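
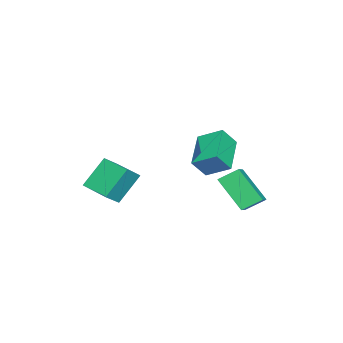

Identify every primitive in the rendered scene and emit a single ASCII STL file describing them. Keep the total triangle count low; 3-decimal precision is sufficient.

solid 
facet normal -0.885 -0.187 -0.426
outer loop
vertex -2.157 2.725 -2.99
vertex -1.699 4.042 -4.52
vertex -1.691 1.871 -3.585
endloop
endfacet
facet normal -0.221 -0.636 0.739
outer loop
vertex -0.141 2.198 -2.84
vertex -2.157 2.725 -2.99
vertex -1.691 1.871 -3.585
endloop
endfacet
facet normal -0.885 -0.187 -0.426
outer loop
vertex -1.691 1.871 -3.585
vertex -1.699 4.042 -4.52
vertex -1.232 3.188 -5.115
endloop
endfacet
facet normal 0.409 -0.749 -0.522
outer loop
vertex -1.232 3.188 -5.115
vertex -0.141 2.198 -2.84
vertex -1.691 1.871 -3.585
endloop
endfacet
facet normal -0.409 0.749 0.522
outer loop
vertex -2.157 2.725 -2.99
vertex -0.149 4.369 -3.775
vertex -1.699 4.042 -4.52
endloop
endfacet
facet normal -0.221 -0.636 0.739
outer loop
vertex -0.608 3.052 -2.245
vertex -2.157 2.725 -2.99
vertex -0.141 2.198 -2.84
endloop
endfacet
facet normal -0.409 0.749 0.522
outer loop
vertex -0.608 3.052 -2.245
vertex -0.149 4.369 -3.775
vertex -2.157 2.725 -2.99
endloop
endfacet
facet normal 0.221 0.636 -0.739
outer loop
vertex -1.699 4.042 -4.52
vertex -0.149 4.369 -3.775
vertex -1.232 3.188 -5.115
endloop
endfacet
facet normal 0.409 -0.749 -0.522
outer loop
vertex 0.317 3.515 -4.37
vertex -0.141 2.198 -2.84
vertex -1.232 3.188 -5.115
endloop
endfacet
facet normal 0.221 0.636 -0.739
outer loop
vertex -1.232 3.188 -5.115
vertex -0.149 4.369 -3.775
vertex 0.317 3.515 -4.37
endloop
endfacet
facet normal 0.885 0.187 0.426
outer loop
vertex 0.317 3.515 -4.37
vertex -0.608 3.052 -2.245
vertex -0.141 2.198 -2.84
endloop
endfacet
facet normal 0.885 0.186 0.426
outer loop
vertex -0.149 4.369 -3.775
vertex -0.608 3.052 -2.245
vertex 0.317 3.515 -4.37
endloop
endfacet
facet normal -0.458 0.427 -0.780
outer loop
vertex 1.737 3.743 0.542
vertex 3.478 4.104 -0.284
vertex 1.689 2.575 -0.069
endloop
endfacet
facet normal -0.888 -0.184 0.421
outer loop
vertex 2.202 2.096 0.804
vertex 1.737 3.743 0.542
vertex 1.689 2.575 -0.069
endloop
endfacet
facet normal -0.458 0.426 -0.780
outer loop
vertex 1.689 2.575 -0.069
vertex 3.478 4.104 -0.284
vertex 3.43 2.935 -0.895
endloop
endfacet
facet normal -0.037 -0.885 -0.464
outer loop
vertex 3.43 2.935 -0.895
vertex 2.202 2.096 0.804
vertex 1.689 2.575 -0.069
endloop
endfacet
facet normal 0.037 0.885 0.464
outer loop
vertex 1.737 3.743 0.542
vertex 3.991 3.625 0.589
vertex 3.478 4.104 -0.284
endloop
endfacet
facet normal -0.888 -0.184 0.421
outer loop
vertex 2.25 3.265 1.415
vertex 1.737 3.743 0.542
vertex 2.202 2.096 0.804
endloop
endfacet
facet normal 0.037 0.885 0.463
outer loop
vertex 2.25 3.265 1.415
vertex 3.991 3.625 0.589
vertex 1.737 3.743 0.542
endloop
endfacet
facet normal 0.888 0.184 -0.421
outer loop
vertex 3.478 4.104 -0.284
vertex 3.991 3.625 0.589
vertex 3.43 2.935 -0.895
endloop
endfacet
facet normal -0.036 -0.885 -0.463
outer loop
vertex 3.943 2.457 -0.022
vertex 2.202 2.096 0.804
vertex 3.43 2.935 -0.895
endloop
endfacet
facet normal 0.888 0.184 -0.421
outer loop
vertex 3.43 2.935 -0.895
vertex 3.991 3.625 0.589
vertex 3.943 2.457 -0.022
endloop
endfacet
facet normal 0.458 -0.426 0.780
outer loop
vertex 3.943 2.457 -0.022
vertex 2.25 3.265 1.415
vertex 2.202 2.096 0.804
endloop
endfacet
facet normal 0.458 -0.427 0.780
outer loop
vertex 3.991 3.625 0.589
vertex 2.25 3.265 1.415
vertex 3.943 2.457 -0.022
endloop
endfacet
facet normal -0.745 0.269 -0.611
outer loop
vertex 1.034 -2.231 -2.075
vertex 1.714 -0.821 -2.284
vertex 1.962 -2.889 -3.496
endloop
endfacet
facet normal -0.431 -0.893 0.132
outer loop
vertex 2.766 -3.179 -2.836
vertex 1.034 -2.231 -2.075
vertex 1.962 -2.889 -3.496
endloop
endfacet
facet normal -0.745 0.269 -0.611
outer loop
vertex 1.962 -2.889 -3.496
vertex 1.714 -0.821 -2.284
vertex 2.642 -1.479 -3.705
endloop
endfacet
facet normal 0.510 -0.362 -0.780
outer loop
vertex 2.642 -1.479 -3.705
vertex 2.766 -3.179 -2.836
vertex 1.962 -2.889 -3.496
endloop
endfacet
facet normal -0.510 0.362 0.780
outer loop
vertex 1.034 -2.231 -2.075
vertex 2.518 -1.111 -1.624
vertex 1.714 -0.821 -2.284
endloop
endfacet
facet normal -0.431 -0.893 0.132
outer loop
vertex 1.838 -2.521 -1.415
vertex 1.034 -2.231 -2.075
vertex 2.766 -3.179 -2.836
endloop
endfacet
facet normal -0.510 0.362 0.780
outer loop
vertex 1.838 -2.521 -1.415
vertex 2.518 -1.111 -1.624
vertex 1.034 -2.231 -2.075
endloop
endfacet
facet normal 0.431 0.893 -0.132
outer loop
vertex 1.714 -0.821 -2.284
vertex 2.518 -1.111 -1.624
vertex 2.642 -1.479 -3.705
endloop
endfacet
facet normal 0.510 -0.362 -0.780
outer loop
vertex 3.446 -1.769 -3.045
vertex 2.766 -3.179 -2.836
vertex 2.642 -1.479 -3.705
endloop
endfacet
facet normal 0.431 0.893 -0.132
outer loop
vertex 2.642 -1.479 -3.705
vertex 2.518 -1.111 -1.624
vertex 3.446 -1.769 -3.045
endloop
endfacet
facet normal 0.745 -0.269 0.611
outer loop
vertex 3.446 -1.769 -3.045
vertex 1.838 -2.521 -1.415
vertex 2.766 -3.179 -2.836
endloop
endfacet
facet normal 0.745 -0.269 0.611
outer loop
vertex 2.518 -1.111 -1.624
vertex 1.838 -2.521 -1.415
vertex 3.446 -1.769 -3.045
endloop
endfacet

endsolid


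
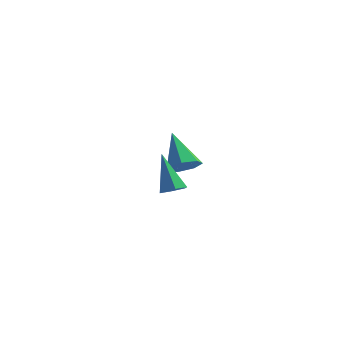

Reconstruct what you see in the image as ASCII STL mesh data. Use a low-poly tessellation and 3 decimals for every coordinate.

solid 
facet normal 0.425 -0.343 -0.838
outer loop
vertex 3.218 -3.971 -1.717
vertex 2.729 -4.061 -1.928
vertex 2.971 -3.583 -2.001
endloop
endfacet
facet normal 0.640 0.675 0.366
outer loop
vertex 3.218 -3.971 -1.717
vertex 2.971 -3.583 -2.001
vertex 2.011 -3.479 -0.512
endloop
endfacet
facet normal 0.425 -0.343 -0.838
outer loop
vertex 2.971 -3.583 -2.001
vertex 2.729 -4.061 -1.928
vertex 2.482 -3.673 -2.212
endloop
endfacet
facet normal -0.118 0.982 -0.145
outer loop
vertex 2.971 -3.583 -2.001
vertex 2.482 -3.673 -2.212
vertex 2.011 -3.479 -0.512
endloop
endfacet
facet normal 0.425 -0.343 -0.838
outer loop
vertex 2.482 -3.673 -2.212
vertex 2.729 -4.061 -1.928
vertex 2.24 -4.151 -2.139
endloop
endfacet
facet normal -0.872 0.397 -0.287
outer loop
vertex 2.482 -3.673 -2.212
vertex 2.24 -4.151 -2.139
vertex 2.011 -3.479 -0.512
endloop
endfacet
facet normal 0.425 -0.345 -0.837
outer loop
vertex 2.24 -4.151 -2.139
vertex 2.729 -4.061 -1.928
vertex 2.487 -4.538 -1.854
endloop
endfacet
facet normal -0.866 -0.493 0.082
outer loop
vertex 2.24 -4.151 -2.139
vertex 2.487 -4.538 -1.854
vertex 2.011 -3.479 -0.512
endloop
endfacet
facet normal 0.423 -0.345 -0.838
outer loop
vertex 2.487 -4.538 -1.854
vertex 2.729 -4.061 -1.928
vertex 2.976 -4.448 -1.644
endloop
endfacet
facet normal -0.107 -0.799 0.592
outer loop
vertex 2.487 -4.538 -1.854
vertex 2.976 -4.448 -1.644
vertex 2.011 -3.479 -0.512
endloop
endfacet
facet normal 0.425 -0.344 -0.838
outer loop
vertex 2.976 -4.448 -1.644
vertex 2.729 -4.061 -1.928
vertex 3.218 -3.971 -1.717
endloop
endfacet
facet normal 0.645 -0.215 0.734
outer loop
vertex 2.976 -4.448 -1.644
vertex 3.218 -3.971 -1.717
vertex 2.011 -3.479 -0.512
endloop
endfacet
facet normal 0.498 -0.485 -0.719
outer loop
vertex 1.593 0.7 -2.776
vertex 1.008 0.783 -3.237
vertex 1.594 1.24 -3.14
endloop
endfacet
facet normal 0.637 0.430 0.639
outer loop
vertex 1.593 0.7 -2.776
vertex 1.594 1.24 -3.14
vertex 0.112 1.657 -1.943
endloop
endfacet
facet normal 0.498 -0.485 -0.719
outer loop
vertex 1.594 1.24 -3.14
vertex 1.008 0.783 -3.237
vertex 1.153 1.435 -3.577
endloop
endfacet
facet normal 0.332 0.939 0.084
outer loop
vertex 1.594 1.24 -3.14
vertex 1.153 1.435 -3.577
vertex 0.112 1.657 -1.943
endloop
endfacet
facet normal 0.497 -0.486 -0.719
outer loop
vertex 1.153 1.435 -3.577
vertex 1.008 0.783 -3.237
vertex 0.603 1.14 -3.758
endloop
endfacet
facet normal -0.354 0.870 -0.343
outer loop
vertex 1.153 1.435 -3.577
vertex 0.603 1.14 -3.758
vertex 0.112 1.657 -1.943
endloop
endfacet
facet normal 0.497 -0.485 -0.719
outer loop
vertex 0.603 1.14 -3.758
vertex 1.008 0.783 -3.237
vertex 0.357 0.575 -3.547
endloop
endfacet
facet normal -0.906 0.274 -0.323
outer loop
vertex 0.603 1.14 -3.758
vertex 0.357 0.575 -3.547
vertex 0.112 1.657 -1.943
endloop
endfacet
facet normal 0.497 -0.486 -0.718
outer loop
vertex 0.357 0.575 -3.547
vertex 1.008 0.783 -3.237
vertex 0.601 0.167 -3.102
endloop
endfacet
facet normal -0.907 -0.400 0.131
outer loop
vertex 0.357 0.575 -3.547
vertex 0.601 0.167 -3.102
vertex 0.112 1.657 -1.943
endloop
endfacet
facet normal 0.498 -0.486 -0.718
outer loop
vertex 0.601 0.167 -3.102
vertex 1.008 0.783 -3.237
vertex 1.151 0.223 -2.759
endloop
endfacet
facet normal -0.357 -0.644 0.677
outer loop
vertex 0.601 0.167 -3.102
vertex 1.151 0.223 -2.759
vertex 0.112 1.657 -1.943
endloop
endfacet
facet normal 0.497 -0.486 -0.719
outer loop
vertex 1.151 0.223 -2.759
vertex 1.008 0.783 -3.237
vertex 1.593 0.7 -2.776
endloop
endfacet
facet normal 0.331 -0.274 0.903
outer loop
vertex 1.151 0.223 -2.759
vertex 1.593 0.7 -2.776
vertex 0.112 1.657 -1.943
endloop
endfacet

endsolid


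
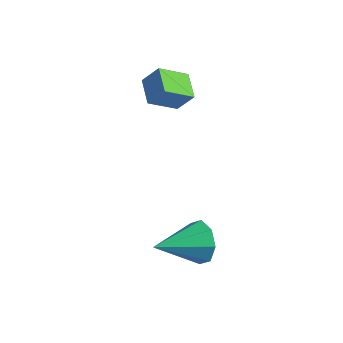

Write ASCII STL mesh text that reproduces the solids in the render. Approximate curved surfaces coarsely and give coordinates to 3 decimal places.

solid 
facet normal -0.711 0.654 0.258
outer loop
vertex -1.492 2.396 1.803
vertex -0.816 3.459 0.97
vertex -2.1 2.086 0.915
endloop
endfacet
facet normal -0.448 -0.704 0.552
outer loop
vertex -1.204 1.261 0.59
vertex -1.492 2.396 1.803
vertex -2.1 2.086 0.915
endloop
endfacet
facet normal -0.711 0.654 0.258
outer loop
vertex -2.1 2.086 0.915
vertex -0.816 3.459 0.97
vertex -1.424 3.148 0.082
endloop
endfacet
facet normal -0.543 -0.277 -0.793
outer loop
vertex -1.424 3.148 0.082
vertex -1.204 1.261 0.59
vertex -2.1 2.086 0.915
endloop
endfacet
facet normal 0.542 0.277 0.793
outer loop
vertex -1.492 2.396 1.803
vertex 0.08 2.634 0.645
vertex -0.816 3.459 0.97
endloop
endfacet
facet normal -0.447 -0.704 0.552
outer loop
vertex -0.596 1.572 1.478
vertex -1.492 2.396 1.803
vertex -1.204 1.261 0.59
endloop
endfacet
facet normal 0.542 0.277 0.793
outer loop
vertex -0.596 1.572 1.478
vertex 0.08 2.634 0.645
vertex -1.492 2.396 1.803
endloop
endfacet
facet normal 0.447 0.703 -0.553
outer loop
vertex -0.816 3.459 0.97
vertex 0.08 2.634 0.645
vertex -1.424 3.148 0.082
endloop
endfacet
facet normal -0.542 -0.277 -0.793
outer loop
vertex -0.528 2.324 -0.243
vertex -1.204 1.261 0.59
vertex -1.424 3.148 0.082
endloop
endfacet
facet normal 0.447 0.704 -0.552
outer loop
vertex -1.424 3.148 0.082
vertex 0.08 2.634 0.645
vertex -0.528 2.324 -0.243
endloop
endfacet
facet normal 0.711 -0.654 -0.258
outer loop
vertex -0.528 2.324 -0.243
vertex -0.596 1.572 1.478
vertex -1.204 1.261 0.59
endloop
endfacet
facet normal 0.711 -0.655 -0.258
outer loop
vertex 0.08 2.634 0.645
vertex -0.596 1.572 1.478
vertex -0.528 2.324 -0.243
endloop
endfacet
facet normal 0.414 0.840 -0.351
outer loop
vertex 3.482 -1.741 -4.51
vertex 3.161 -1.245 -3.703
vertex 3.99 -1.752 -3.938
endloop
endfacet
facet normal 0.412 -0.828 -0.382
outer loop
vertex 3.482 -1.741 -4.51
vertex 3.99 -1.752 -3.938
vertex 2.259 -3.075 -2.937
endloop
endfacet
facet normal 0.414 0.840 -0.352
outer loop
vertex 3.99 -1.752 -3.938
vertex 3.161 -1.245 -3.703
vertex 4.013 -1.466 -3.229
endloop
endfacet
facet normal 0.676 -0.691 0.257
outer loop
vertex 3.99 -1.752 -3.938
vertex 4.013 -1.466 -3.229
vertex 2.259 -3.075 -2.937
endloop
endfacet
facet normal 0.413 0.840 -0.351
outer loop
vertex 4.013 -1.466 -3.229
vertex 3.161 -1.245 -3.703
vertex 3.537 -1.051 -2.797
endloop
endfacet
facet normal 0.451 -0.342 0.825
outer loop
vertex 4.013 -1.466 -3.229
vertex 3.537 -1.051 -2.797
vertex 2.259 -3.075 -2.937
endloop
endfacet
facet normal 0.414 0.839 -0.352
outer loop
vertex 3.537 -1.051 -2.797
vertex 3.161 -1.245 -3.703
vertex 2.841 -0.749 -2.896
endloop
endfacet
facet normal -0.134 0.016 0.991
outer loop
vertex 3.537 -1.051 -2.797
vertex 2.841 -0.749 -2.896
vertex 2.259 -3.075 -2.937
endloop
endfacet
facet normal 0.414 0.840 -0.352
outer loop
vertex 2.841 -0.749 -2.896
vertex 3.161 -1.245 -3.703
vertex 2.332 -0.738 -3.468
endloop
endfacet
facet normal -0.734 0.172 0.657
outer loop
vertex 2.841 -0.749 -2.896
vertex 2.332 -0.738 -3.468
vertex 2.259 -3.075 -2.937
endloop
endfacet
facet normal 0.414 0.840 -0.352
outer loop
vertex 2.332 -0.738 -3.468
vertex 3.161 -1.245 -3.703
vertex 2.309 -1.024 -4.178
endloop
endfacet
facet normal -0.999 0.035 0.018
outer loop
vertex 2.332 -0.738 -3.468
vertex 2.309 -1.024 -4.178
vertex 2.259 -3.075 -2.937
endloop
endfacet
facet normal 0.414 0.840 -0.352
outer loop
vertex 2.309 -1.024 -4.178
vertex 3.161 -1.245 -3.703
vertex 2.785 -1.439 -4.609
endloop
endfacet
facet normal -0.773 -0.314 -0.551
outer loop
vertex 2.309 -1.024 -4.178
vertex 2.785 -1.439 -4.609
vertex 2.259 -3.075 -2.937
endloop
endfacet
facet normal 0.414 0.840 -0.352
outer loop
vertex 2.785 -1.439 -4.609
vertex 3.161 -1.245 -3.703
vertex 3.482 -1.741 -4.51
endloop
endfacet
facet normal -0.189 -0.671 -0.717
outer loop
vertex 2.785 -1.439 -4.609
vertex 3.482 -1.741 -4.51
vertex 2.259 -3.075 -2.937
endloop
endfacet

endsolid


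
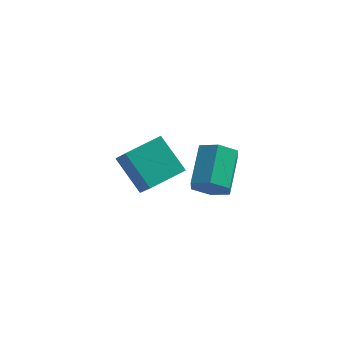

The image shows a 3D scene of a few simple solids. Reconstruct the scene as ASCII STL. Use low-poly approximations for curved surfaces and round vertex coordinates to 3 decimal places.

solid 
facet normal -0.030 -0.869 -0.494
outer loop
vertex -0.661 -0.524 -2.782
vertex -1.42 -0.752 -2.334
vertex -1.475 -0.302 -3.123
endloop
endfacet
facet normal 0.446 0.430 -0.785
outer loop
vertex -0.661 -0.524 -2.782
vertex -1.475 -0.302 -3.123
vertex -0.602 1.18 -1.815
endloop
endfacet
facet normal 0.446 0.430 -0.785
outer loop
vertex -0.602 1.18 -1.815
vertex -1.475 -0.302 -3.123
vertex -1.416 1.402 -2.156
endloop
endfacet
facet normal 0.031 0.869 0.493
outer loop
vertex -0.602 1.18 -1.815
vertex -1.416 1.402 -2.156
vertex -1.36 0.952 -1.366
endloop
endfacet
facet normal -0.031 -0.869 -0.494
outer loop
vertex -1.475 -0.302 -3.123
vertex -1.42 -0.752 -2.334
vertex -2.234 -0.53 -2.674
endloop
endfacet
facet normal -0.552 0.426 -0.717
outer loop
vertex -1.475 -0.302 -3.123
vertex -2.234 -0.53 -2.674
vertex -1.416 1.402 -2.156
endloop
endfacet
facet normal -0.553 0.426 -0.716
outer loop
vertex -1.416 1.402 -2.156
vertex -2.234 -0.53 -2.674
vertex -2.174 1.174 -1.707
endloop
endfacet
facet normal 0.031 0.869 0.493
outer loop
vertex -1.416 1.402 -2.156
vertex -2.174 1.174 -1.707
vertex -1.36 0.952 -1.366
endloop
endfacet
facet normal -0.031 -0.869 -0.494
outer loop
vertex -2.234 -0.53 -2.674
vertex -1.42 -0.752 -2.334
vertex -2.178 -0.98 -1.885
endloop
endfacet
facet normal -0.998 -0.004 0.069
outer loop
vertex -2.234 -0.53 -2.674
vertex -2.178 -0.98 -1.885
vertex -2.174 1.174 -1.707
endloop
endfacet
facet normal -0.998 -0.004 0.067
outer loop
vertex -2.174 1.174 -1.707
vertex -2.178 -0.98 -1.885
vertex -2.119 0.724 -0.918
endloop
endfacet
facet normal 0.030 0.869 0.494
outer loop
vertex -2.174 1.174 -1.707
vertex -2.119 0.724 -0.918
vertex -1.36 0.952 -1.366
endloop
endfacet
facet normal -0.031 -0.869 -0.493
outer loop
vertex -2.178 -0.98 -1.885
vertex -1.42 -0.752 -2.334
vertex -1.364 -1.202 -1.544
endloop
endfacet
facet normal -0.446 -0.430 0.785
outer loop
vertex -2.178 -0.98 -1.885
vertex -1.364 -1.202 -1.544
vertex -2.119 0.724 -0.918
endloop
endfacet
facet normal -0.446 -0.430 0.785
outer loop
vertex -2.119 0.724 -0.918
vertex -1.364 -1.202 -1.544
vertex -1.305 0.502 -0.577
endloop
endfacet
facet normal 0.030 0.869 0.494
outer loop
vertex -2.119 0.724 -0.918
vertex -1.305 0.502 -0.577
vertex -1.36 0.952 -1.366
endloop
endfacet
facet normal -0.031 -0.869 -0.493
outer loop
vertex -1.364 -1.202 -1.544
vertex -1.42 -0.752 -2.334
vertex -0.606 -0.974 -1.993
endloop
endfacet
facet normal 0.553 -0.426 0.717
outer loop
vertex -1.364 -1.202 -1.544
vertex -0.606 -0.974 -1.993
vertex -1.305 0.502 -0.577
endloop
endfacet
facet normal 0.552 -0.426 0.717
outer loop
vertex -1.305 0.502 -0.577
vertex -0.606 -0.974 -1.993
vertex -0.546 0.73 -1.026
endloop
endfacet
facet normal 0.031 0.869 0.494
outer loop
vertex -1.305 0.502 -0.577
vertex -0.546 0.73 -1.026
vertex -1.36 0.952 -1.366
endloop
endfacet
facet normal -0.030 -0.869 -0.494
outer loop
vertex -0.606 -0.974 -1.993
vertex -1.42 -0.752 -2.334
vertex -0.661 -0.524 -2.782
endloop
endfacet
facet normal 0.998 0.003 -0.068
outer loop
vertex -0.606 -0.974 -1.993
vertex -0.661 -0.524 -2.782
vertex -0.546 0.73 -1.026
endloop
endfacet
facet normal 0.998 0.004 -0.068
outer loop
vertex -0.546 0.73 -1.026
vertex -0.661 -0.524 -2.782
vertex -0.602 1.18 -1.815
endloop
endfacet
facet normal 0.031 0.869 0.494
outer loop
vertex -0.546 0.73 -1.026
vertex -0.602 1.18 -1.815
vertex -1.36 0.952 -1.366
endloop
endfacet
facet normal -0.708 -0.683 -0.179
outer loop
vertex -4.107 -4.327 2.504
vertex -4.679 -3.433 1.36
vertex -3.009 -5.153 1.31
endloop
endfacet
facet normal 0.367 -0.573 0.733
outer loop
vertex -1.861 -4.047 1.6
vertex -4.107 -4.327 2.504
vertex -3.009 -5.153 1.31
endloop
endfacet
facet normal -0.708 -0.683 -0.179
outer loop
vertex -3.009 -5.153 1.31
vertex -4.679 -3.433 1.36
vertex -3.581 -4.259 0.166
endloop
endfacet
facet normal 0.603 -0.454 -0.656
outer loop
vertex -3.581 -4.259 0.166
vertex -1.861 -4.047 1.6
vertex -3.009 -5.153 1.31
endloop
endfacet
facet normal -0.603 0.454 0.656
outer loop
vertex -4.107 -4.327 2.504
vertex -3.531 -2.327 1.65
vertex -4.679 -3.433 1.36
endloop
endfacet
facet normal 0.367 -0.573 0.733
outer loop
vertex -2.959 -3.221 2.794
vertex -4.107 -4.327 2.504
vertex -1.861 -4.047 1.6
endloop
endfacet
facet normal -0.603 0.454 0.656
outer loop
vertex -2.959 -3.221 2.794
vertex -3.531 -2.327 1.65
vertex -4.107 -4.327 2.504
endloop
endfacet
facet normal -0.367 0.573 -0.733
outer loop
vertex -4.679 -3.433 1.36
vertex -3.531 -2.327 1.65
vertex -3.581 -4.259 0.166
endloop
endfacet
facet normal 0.603 -0.454 -0.656
outer loop
vertex -2.433 -3.153 0.456
vertex -1.861 -4.047 1.6
vertex -3.581 -4.259 0.166
endloop
endfacet
facet normal -0.367 0.573 -0.733
outer loop
vertex -3.581 -4.259 0.166
vertex -3.531 -2.327 1.65
vertex -2.433 -3.153 0.456
endloop
endfacet
facet normal 0.708 0.683 0.179
outer loop
vertex -2.433 -3.153 0.456
vertex -2.959 -3.221 2.794
vertex -1.861 -4.047 1.6
endloop
endfacet
facet normal 0.708 0.683 0.179
outer loop
vertex -3.531 -2.327 1.65
vertex -2.959 -3.221 2.794
vertex -2.433 -3.153 0.456
endloop
endfacet

endsolid


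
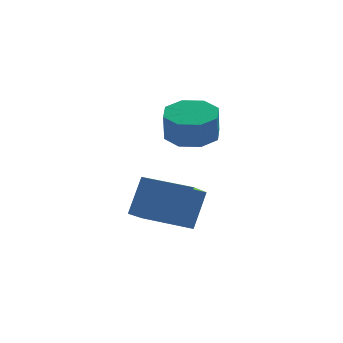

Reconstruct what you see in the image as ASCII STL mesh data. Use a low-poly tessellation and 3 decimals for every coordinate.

solid 
facet normal 0.085 0.208 -0.974
outer loop
vertex -0.304 0.881 0.285
vertex -1.069 1.567 0.365
vertex -0.044 1.604 0.462
endloop
endfacet
facet normal 0.940 -0.340 0.009
outer loop
vertex -0.304 0.881 0.285
vertex -0.044 1.604 0.462
vertex -0.407 0.628 1.474
endloop
endfacet
facet normal 0.940 -0.341 0.008
outer loop
vertex -0.407 0.628 1.474
vertex -0.044 1.604 0.462
vertex -0.146 1.351 1.651
endloop
endfacet
facet normal -0.084 -0.208 0.974
outer loop
vertex -0.407 0.628 1.474
vertex -0.146 1.351 1.651
vertex -1.171 1.313 1.555
endloop
endfacet
facet normal 0.085 0.208 -0.974
outer loop
vertex -0.044 1.604 0.462
vertex -1.069 1.567 0.365
vertex -0.384 2.305 0.582
endloop
endfacet
facet normal 0.898 0.408 0.164
outer loop
vertex -0.044 1.604 0.462
vertex -0.384 2.305 0.582
vertex -0.146 1.351 1.651
endloop
endfacet
facet normal 0.898 0.408 0.164
outer loop
vertex -0.146 1.351 1.651
vertex -0.384 2.305 0.582
vertex -0.486 2.052 1.771
endloop
endfacet
facet normal -0.084 -0.207 0.975
outer loop
vertex -0.146 1.351 1.651
vertex -0.486 2.052 1.771
vertex -1.171 1.313 1.555
endloop
endfacet
facet normal 0.084 0.208 -0.974
outer loop
vertex -0.384 2.305 0.582
vertex -1.069 1.567 0.365
vertex -1.125 2.573 0.575
endloop
endfacet
facet normal 0.330 0.917 0.223
outer loop
vertex -0.384 2.305 0.582
vertex -1.125 2.573 0.575
vertex -0.486 2.052 1.771
endloop
endfacet
facet normal 0.330 0.917 0.223
outer loop
vertex -0.486 2.052 1.771
vertex -1.125 2.573 0.575
vertex -1.227 2.32 1.764
endloop
endfacet
facet normal -0.084 -0.207 0.975
outer loop
vertex -0.486 2.052 1.771
vertex -1.227 2.32 1.764
vertex -1.171 1.313 1.555
endloop
endfacet
facet normal 0.083 0.208 -0.975
outer loop
vertex -1.125 2.573 0.575
vertex -1.069 1.567 0.365
vertex -1.833 2.252 0.446
endloop
endfacet
facet normal -0.431 0.889 0.152
outer loop
vertex -1.125 2.573 0.575
vertex -1.833 2.252 0.446
vertex -1.227 2.32 1.764
endloop
endfacet
facet normal -0.430 0.890 0.152
outer loop
vertex -1.227 2.32 1.764
vertex -1.833 2.252 0.446
vertex -1.936 1.999 1.635
endloop
endfacet
facet normal -0.084 -0.207 0.975
outer loop
vertex -1.227 2.32 1.764
vertex -1.936 1.999 1.635
vertex -1.171 1.313 1.555
endloop
endfacet
facet normal 0.084 0.208 -0.974
outer loop
vertex -1.833 2.252 0.446
vertex -1.069 1.567 0.365
vertex -2.094 1.529 0.269
endloop
endfacet
facet normal -0.940 0.341 -0.009
outer loop
vertex -1.833 2.252 0.446
vertex -2.094 1.529 0.269
vertex -1.936 1.999 1.635
endloop
endfacet
facet normal -0.940 0.340 -0.008
outer loop
vertex -1.936 1.999 1.635
vertex -2.094 1.529 0.269
vertex -2.196 1.276 1.458
endloop
endfacet
facet normal -0.085 -0.208 0.974
outer loop
vertex -1.936 1.999 1.635
vertex -2.196 1.276 1.458
vertex -1.171 1.313 1.555
endloop
endfacet
facet normal 0.084 0.207 -0.975
outer loop
vertex -2.094 1.529 0.269
vertex -1.069 1.567 0.365
vertex -1.754 0.828 0.149
endloop
endfacet
facet normal -0.898 -0.408 -0.164
outer loop
vertex -2.094 1.529 0.269
vertex -1.754 0.828 0.149
vertex -2.196 1.276 1.458
endloop
endfacet
facet normal -0.898 -0.408 -0.164
outer loop
vertex -2.196 1.276 1.458
vertex -1.754 0.828 0.149
vertex -1.856 0.575 1.338
endloop
endfacet
facet normal -0.085 -0.208 0.974
outer loop
vertex -2.196 1.276 1.458
vertex -1.856 0.575 1.338
vertex -1.171 1.313 1.555
endloop
endfacet
facet normal 0.084 0.207 -0.975
outer loop
vertex -1.754 0.828 0.149
vertex -1.069 1.567 0.365
vertex -1.013 0.56 0.156
endloop
endfacet
facet normal -0.330 -0.917 -0.223
outer loop
vertex -1.754 0.828 0.149
vertex -1.013 0.56 0.156
vertex -1.856 0.575 1.338
endloop
endfacet
facet normal -0.330 -0.917 -0.223
outer loop
vertex -1.856 0.575 1.338
vertex -1.013 0.56 0.156
vertex -1.115 0.307 1.345
endloop
endfacet
facet normal -0.084 -0.208 0.974
outer loop
vertex -1.856 0.575 1.338
vertex -1.115 0.307 1.345
vertex -1.171 1.313 1.555
endloop
endfacet
facet normal 0.084 0.207 -0.975
outer loop
vertex -1.013 0.56 0.156
vertex -1.069 1.567 0.365
vertex -0.304 0.881 0.285
endloop
endfacet
facet normal 0.431 -0.890 -0.152
outer loop
vertex -1.013 0.56 0.156
vertex -0.304 0.881 0.285
vertex -1.115 0.307 1.345
endloop
endfacet
facet normal 0.431 -0.889 -0.152
outer loop
vertex -1.115 0.307 1.345
vertex -0.304 0.881 0.285
vertex -0.407 0.628 1.474
endloop
endfacet
facet normal -0.083 -0.208 0.975
outer loop
vertex -1.115 0.307 1.345
vertex -0.407 0.628 1.474
vertex -1.171 1.313 1.555
endloop
endfacet
facet normal -0.768 0.638 0.057
outer loop
vertex -3.639 -1.347 -0.155
vertex -2.939 -0.437 -0.903
vertex -4.271 -1.986 -1.527
endloop
endfacet
facet normal -0.511 -0.664 0.545
outer loop
vertex -2.781 -3.223 -1.637
vertex -3.639 -1.347 -0.155
vertex -4.271 -1.986 -1.527
endloop
endfacet
facet normal -0.768 0.638 0.057
outer loop
vertex -4.271 -1.986 -1.527
vertex -2.939 -0.437 -0.903
vertex -3.571 -1.076 -2.274
endloop
endfacet
facet normal -0.385 -0.390 -0.836
outer loop
vertex -3.571 -1.076 -2.274
vertex -2.781 -3.223 -1.637
vertex -4.271 -1.986 -1.527
endloop
endfacet
facet normal 0.386 0.390 0.836
outer loop
vertex -3.639 -1.347 -0.155
vertex -1.449 -1.674 -1.013
vertex -2.939 -0.437 -0.903
endloop
endfacet
facet normal -0.511 -0.664 0.545
outer loop
vertex -2.149 -2.584 -0.266
vertex -3.639 -1.347 -0.155
vertex -2.781 -3.223 -1.637
endloop
endfacet
facet normal 0.386 0.390 0.836
outer loop
vertex -2.149 -2.584 -0.266
vertex -1.449 -1.674 -1.013
vertex -3.639 -1.347 -0.155
endloop
endfacet
facet normal 0.511 0.664 -0.545
outer loop
vertex -2.939 -0.437 -0.903
vertex -1.449 -1.674 -1.013
vertex -3.571 -1.076 -2.274
endloop
endfacet
facet normal -0.386 -0.390 -0.836
outer loop
vertex -2.081 -2.313 -2.385
vertex -2.781 -3.223 -1.637
vertex -3.571 -1.076 -2.274
endloop
endfacet
facet normal 0.511 0.665 -0.545
outer loop
vertex -3.571 -1.076 -2.274
vertex -1.449 -1.674 -1.013
vertex -2.081 -2.313 -2.385
endloop
endfacet
facet normal 0.768 -0.638 -0.057
outer loop
vertex -2.081 -2.313 -2.385
vertex -2.149 -2.584 -0.266
vertex -2.781 -3.223 -1.637
endloop
endfacet
facet normal 0.768 -0.638 -0.057
outer loop
vertex -1.449 -1.674 -1.013
vertex -2.149 -2.584 -0.266
vertex -2.081 -2.313 -2.385
endloop
endfacet

endsolid


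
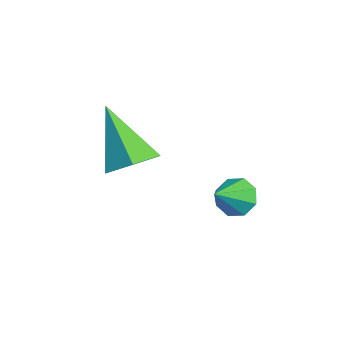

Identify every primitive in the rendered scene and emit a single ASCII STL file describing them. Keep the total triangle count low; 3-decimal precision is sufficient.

solid 
facet normal -0.401 0.676 -0.619
outer loop
vertex -2.823 2.782 -1.698
vertex -3.397 2.419 -1.722
vertex -3.161 2.92 -1.328
endloop
endfacet
facet normal 0.755 0.334 0.565
outer loop
vertex -2.823 2.782 -1.698
vertex -3.161 2.92 -1.328
vertex -2.863 1.521 -0.898
endloop
endfacet
facet normal -0.401 0.676 -0.619
outer loop
vertex -3.161 2.92 -1.328
vertex -3.397 2.419 -1.722
vertex -3.638 2.765 -1.188
endloop
endfacet
facet normal 0.169 0.322 0.932
outer loop
vertex -3.161 2.92 -1.328
vertex -3.638 2.765 -1.188
vertex -2.863 1.521 -0.898
endloop
endfacet
facet normal -0.402 0.675 -0.619
outer loop
vertex -3.638 2.765 -1.188
vertex -3.397 2.419 -1.722
vertex -3.973 2.407 -1.361
endloop
endfacet
facet normal -0.417 -0.048 0.908
outer loop
vertex -3.638 2.765 -1.188
vertex -3.973 2.407 -1.361
vertex -2.863 1.521 -0.898
endloop
endfacet
facet normal -0.402 0.674 -0.619
outer loop
vertex -3.973 2.407 -1.361
vertex -3.397 2.419 -1.722
vertex -3.972 2.055 -1.745
endloop
endfacet
facet normal -0.657 -0.557 0.509
outer loop
vertex -3.973 2.407 -1.361
vertex -3.972 2.055 -1.745
vertex -2.863 1.521 -0.898
endloop
endfacet
facet normal -0.402 0.674 -0.620
outer loop
vertex -3.972 2.055 -1.745
vertex -3.397 2.419 -1.722
vertex -3.633 1.917 -2.115
endloop
endfacet
facet normal -0.411 -0.911 -0.037
outer loop
vertex -3.972 2.055 -1.745
vertex -3.633 1.917 -2.115
vertex -2.863 1.521 -0.898
endloop
endfacet
facet normal -0.403 0.674 -0.619
outer loop
vertex -3.633 1.917 -2.115
vertex -3.397 2.419 -1.722
vertex -3.157 2.073 -2.255
endloop
endfacet
facet normal 0.176 -0.898 -0.403
outer loop
vertex -3.633 1.917 -2.115
vertex -3.157 2.073 -2.255
vertex -2.863 1.521 -0.898
endloop
endfacet
facet normal -0.402 0.675 -0.619
outer loop
vertex -3.157 2.073 -2.255
vertex -3.397 2.419 -1.722
vertex -2.821 2.431 -2.083
endloop
endfacet
facet normal 0.759 -0.530 -0.380
outer loop
vertex -3.157 2.073 -2.255
vertex -2.821 2.431 -2.083
vertex -2.863 1.521 -0.898
endloop
endfacet
facet normal -0.402 0.676 -0.618
outer loop
vertex -2.821 2.431 -2.083
vertex -3.397 2.419 -1.722
vertex -2.823 2.782 -1.698
endloop
endfacet
facet normal 1.000 -0.018 0.022
outer loop
vertex -2.821 2.431 -2.083
vertex -2.823 2.782 -1.698
vertex -2.863 1.521 -0.898
endloop
endfacet
facet normal 0.672 0.120 -0.730
outer loop
vertex -2.48 -0.997 1.404
vertex -3.144 -0.746 0.834
vertex -2.713 -0.12 1.334
endloop
endfacet
facet normal 0.410 0.180 0.894
outer loop
vertex -2.48 -0.997 1.404
vertex -2.713 -0.12 1.334
vertex -4.536 -0.994 2.346
endloop
endfacet
facet normal 0.673 0.120 -0.730
outer loop
vertex -2.713 -0.12 1.334
vertex -3.144 -0.746 0.834
vertex -3.376 0.131 0.764
endloop
endfacet
facet normal -0.121 0.849 0.515
outer loop
vertex -2.713 -0.12 1.334
vertex -3.376 0.131 0.764
vertex -4.536 -0.994 2.346
endloop
endfacet
facet normal 0.673 0.120 -0.730
outer loop
vertex -3.376 0.131 0.764
vertex -3.144 -0.746 0.834
vertex -3.807 -0.496 0.264
endloop
endfacet
facet normal -0.771 0.626 -0.120
outer loop
vertex -3.376 0.131 0.764
vertex -3.807 -0.496 0.264
vertex -4.536 -0.994 2.346
endloop
endfacet
facet normal 0.673 0.120 -0.730
outer loop
vertex -3.807 -0.496 0.264
vertex -3.144 -0.746 0.834
vertex -3.575 -1.373 0.334
endloop
endfacet
facet normal -0.889 -0.265 -0.375
outer loop
vertex -3.807 -0.496 0.264
vertex -3.575 -1.373 0.334
vertex -4.536 -0.994 2.346
endloop
endfacet
facet normal 0.673 0.120 -0.730
outer loop
vertex -3.575 -1.373 0.334
vertex -3.144 -0.746 0.834
vertex -2.912 -1.623 0.904
endloop
endfacet
facet normal -0.357 -0.934 0.005
outer loop
vertex -3.575 -1.373 0.334
vertex -2.912 -1.623 0.904
vertex -4.536 -0.994 2.346
endloop
endfacet
facet normal 0.672 0.120 -0.731
outer loop
vertex -2.912 -1.623 0.904
vertex -3.144 -0.746 0.834
vertex -2.48 -0.997 1.404
endloop
endfacet
facet normal 0.292 -0.712 0.639
outer loop
vertex -2.912 -1.623 0.904
vertex -2.48 -0.997 1.404
vertex -4.536 -0.994 2.346
endloop
endfacet

endsolid


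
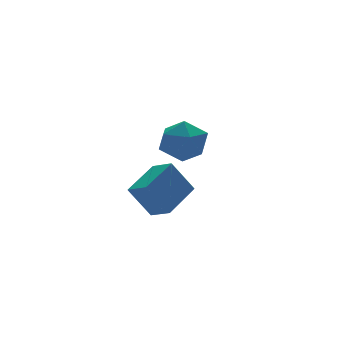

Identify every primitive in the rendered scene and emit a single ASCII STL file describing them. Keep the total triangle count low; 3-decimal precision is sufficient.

solid 
facet normal -0.360 0.904 -0.233
outer loop
vertex 2.429 -1.006 1.414
vertex 1.301 -1.421 1.547
vertex 1.885 -0.945 2.493
endloop
endfacet
facet normal 0.277 0.957 0.086
outer loop
vertex 2.429 -1.006 1.414
vertex 1.885 -0.945 2.493
vertex 3.046 -1.275 2.419
endloop
endfacet
facet normal 0.750 0.589 -0.303
outer loop
vertex 2.429 -1.006 1.414
vertex 3.046 -1.275 2.419
vertex 3.179 -1.954 1.427
endloop
endfacet
facet normal 0.404 0.308 -0.861
outer loop
vertex 2.429 -1.006 1.414
vertex 3.179 -1.954 1.427
vertex 2.1 -2.044 0.888
endloop
endfacet
facet normal -0.281 0.503 -0.817
outer loop
vertex 2.429 -1.006 1.414
vertex 2.1 -2.044 0.888
vertex 1.301 -1.421 1.547
endloop
endfacet
facet normal 0.230 0.647 0.727
outer loop
vertex 3.046 -1.275 2.419
vertex 1.885 -0.945 2.493
vertex 2.3 -1.856 3.172
endloop
endfacet
facet normal -0.800 0.561 0.212
outer loop
vertex 1.885 -0.945 2.493
vertex 1.301 -1.421 1.547
vertex 1.221 -1.946 2.633
endloop
endfacet
facet normal -0.673 -0.087 -0.734
outer loop
vertex 1.301 -1.421 1.547
vertex 2.1 -2.044 0.888
vertex 1.354 -2.625 1.641
endloop
endfacet
facet normal 0.436 -0.402 -0.805
outer loop
vertex 2.1 -2.044 0.888
vertex 3.179 -1.954 1.427
vertex 2.515 -2.955 1.567
endloop
endfacet
facet normal 0.994 0.051 0.098
outer loop
vertex 3.179 -1.954 1.427
vertex 3.046 -1.275 2.419
vertex 3.099 -2.479 2.513
endloop
endfacet
facet normal -0.404 -0.308 0.861
outer loop
vertex 1.971 -2.894 2.646
vertex 2.3 -1.856 3.172
vertex 1.221 -1.946 2.633
endloop
endfacet
facet normal -0.750 -0.589 0.303
outer loop
vertex 1.971 -2.894 2.646
vertex 1.221 -1.946 2.633
vertex 1.354 -2.625 1.641
endloop
endfacet
facet normal -0.277 -0.957 -0.086
outer loop
vertex 1.971 -2.894 2.646
vertex 1.354 -2.625 1.641
vertex 2.515 -2.955 1.567
endloop
endfacet
facet normal 0.360 -0.904 0.233
outer loop
vertex 1.971 -2.894 2.646
vertex 2.515 -2.955 1.567
vertex 3.099 -2.479 2.513
endloop
endfacet
facet normal 0.281 -0.503 0.817
outer loop
vertex 1.971 -2.894 2.646
vertex 3.099 -2.479 2.513
vertex 2.3 -1.856 3.172
endloop
endfacet
facet normal -0.436 0.402 0.805
outer loop
vertex 1.221 -1.946 2.633
vertex 2.3 -1.856 3.172
vertex 1.885 -0.945 2.493
endloop
endfacet
facet normal -0.994 -0.051 -0.098
outer loop
vertex 1.354 -2.625 1.641
vertex 1.221 -1.946 2.633
vertex 1.301 -1.421 1.547
endloop
endfacet
facet normal -0.230 -0.647 -0.727
outer loop
vertex 2.515 -2.955 1.567
vertex 1.354 -2.625 1.641
vertex 2.1 -2.044 0.888
endloop
endfacet
facet normal 0.800 -0.561 -0.212
outer loop
vertex 3.099 -2.479 2.513
vertex 2.515 -2.955 1.567
vertex 3.179 -1.954 1.427
endloop
endfacet
facet normal 0.673 0.087 0.734
outer loop
vertex 2.3 -1.856 3.172
vertex 3.099 -2.479 2.513
vertex 3.046 -1.275 2.419
endloop
endfacet
facet normal -0.479 0.248 0.842
outer loop
vertex 4.096 2.374 -1.311
vertex 3.754 3.501 -1.837
vertex 2.271 1.462 -2.081
endloop
endfacet
facet normal 0.265 -0.874 0.408
outer loop
vertex 3.206 0.979 -3.723
vertex 4.096 2.374 -1.311
vertex 2.271 1.462 -2.081
endloop
endfacet
facet normal -0.479 0.248 0.842
outer loop
vertex 2.271 1.462 -2.081
vertex 3.754 3.501 -1.837
vertex 1.93 2.589 -2.607
endloop
endfacet
facet normal -0.837 -0.418 -0.353
outer loop
vertex 1.93 2.589 -2.607
vertex 3.206 0.979 -3.723
vertex 2.271 1.462 -2.081
endloop
endfacet
facet normal 0.837 0.419 0.353
outer loop
vertex 4.096 2.374 -1.311
vertex 4.689 3.018 -3.479
vertex 3.754 3.501 -1.837
endloop
endfacet
facet normal 0.265 -0.874 0.408
outer loop
vertex 5.03 1.891 -2.953
vertex 4.096 2.374 -1.311
vertex 3.206 0.979 -3.723
endloop
endfacet
facet normal 0.837 0.418 0.353
outer loop
vertex 5.03 1.891 -2.953
vertex 4.689 3.018 -3.479
vertex 4.096 2.374 -1.311
endloop
endfacet
facet normal -0.265 0.874 -0.408
outer loop
vertex 3.754 3.501 -1.837
vertex 4.689 3.018 -3.479
vertex 1.93 2.589 -2.607
endloop
endfacet
facet normal -0.837 -0.419 -0.353
outer loop
vertex 2.864 2.106 -4.249
vertex 3.206 0.979 -3.723
vertex 1.93 2.589 -2.607
endloop
endfacet
facet normal -0.265 0.874 -0.408
outer loop
vertex 1.93 2.589 -2.607
vertex 4.689 3.018 -3.479
vertex 2.864 2.106 -4.249
endloop
endfacet
facet normal 0.479 -0.248 -0.842
outer loop
vertex 2.864 2.106 -4.249
vertex 5.03 1.891 -2.953
vertex 3.206 0.979 -3.723
endloop
endfacet
facet normal 0.479 -0.248 -0.842
outer loop
vertex 4.689 3.018 -3.479
vertex 5.03 1.891 -2.953
vertex 2.864 2.106 -4.249
endloop
endfacet

endsolid


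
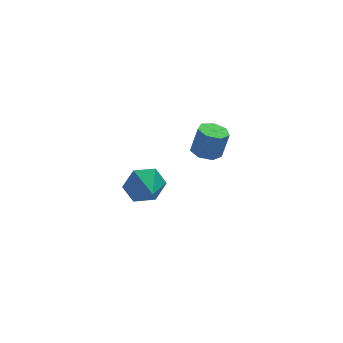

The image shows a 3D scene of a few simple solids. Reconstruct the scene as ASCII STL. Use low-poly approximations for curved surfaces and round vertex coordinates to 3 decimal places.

solid 
facet normal -0.273 -0.015 -0.962
outer loop
vertex -1.822 -3.746 0.958
vertex -2.369 -3.27 1.106
vertex -1.672 -3.124 0.906
endloop
endfacet
facet normal 0.933 -0.247 -0.262
outer loop
vertex -1.822 -3.746 0.958
vertex -1.672 -3.124 0.906
vertex -1.444 -3.726 2.285
endloop
endfacet
facet normal 0.933 -0.247 -0.262
outer loop
vertex -1.444 -3.726 2.285
vertex -1.672 -3.124 0.906
vertex -1.294 -3.104 2.233
endloop
endfacet
facet normal 0.274 0.014 0.962
outer loop
vertex -1.444 -3.726 2.285
vertex -1.294 -3.104 2.233
vertex -1.991 -3.25 2.434
endloop
endfacet
facet normal -0.273 -0.014 -0.962
outer loop
vertex -1.672 -3.124 0.906
vertex -2.369 -3.27 1.106
vertex -2.047 -2.612 1.005
endloop
endfacet
facet normal 0.764 0.604 -0.227
outer loop
vertex -1.672 -3.124 0.906
vertex -2.047 -2.612 1.005
vertex -1.294 -3.104 2.233
endloop
endfacet
facet normal 0.764 0.604 -0.227
outer loop
vertex -1.294 -3.104 2.233
vertex -2.047 -2.612 1.005
vertex -1.669 -2.592 2.332
endloop
endfacet
facet normal 0.274 0.015 0.962
outer loop
vertex -1.294 -3.104 2.233
vertex -1.669 -2.592 2.332
vertex -1.991 -3.25 2.434
endloop
endfacet
facet normal -0.273 -0.014 -0.962
outer loop
vertex -2.047 -2.612 1.005
vertex -2.369 -3.27 1.106
vertex -2.664 -2.596 1.18
endloop
endfacet
facet normal 0.020 1.000 -0.021
outer loop
vertex -2.047 -2.612 1.005
vertex -2.664 -2.596 1.18
vertex -1.669 -2.592 2.332
endloop
endfacet
facet normal 0.021 1.000 -0.022
outer loop
vertex -1.669 -2.592 2.332
vertex -2.664 -2.596 1.18
vertex -2.286 -2.575 2.507
endloop
endfacet
facet normal 0.273 0.015 0.962
outer loop
vertex -1.669 -2.592 2.332
vertex -2.286 -2.575 2.507
vertex -1.991 -3.25 2.434
endloop
endfacet
facet normal -0.274 -0.014 -0.962
outer loop
vertex -2.664 -2.596 1.18
vertex -2.369 -3.27 1.106
vertex -3.059 -3.087 1.3
endloop
endfacet
facet normal -0.739 0.643 0.200
outer loop
vertex -2.664 -2.596 1.18
vertex -3.059 -3.087 1.3
vertex -2.286 -2.575 2.507
endloop
endfacet
facet normal -0.739 0.643 0.201
outer loop
vertex -2.286 -2.575 2.507
vertex -3.059 -3.087 1.3
vertex -2.681 -3.067 2.627
endloop
endfacet
facet normal 0.273 0.015 0.962
outer loop
vertex -2.286 -2.575 2.507
vertex -2.681 -3.067 2.627
vertex -1.991 -3.25 2.434
endloop
endfacet
facet normal -0.274 -0.014 -0.962
outer loop
vertex -3.059 -3.087 1.3
vertex -2.369 -3.27 1.106
vertex -2.935 -3.717 1.274
endloop
endfacet
facet normal -0.942 -0.197 0.271
outer loop
vertex -3.059 -3.087 1.3
vertex -2.935 -3.717 1.274
vertex -2.681 -3.067 2.627
endloop
endfacet
facet normal -0.942 -0.197 0.271
outer loop
vertex -2.681 -3.067 2.627
vertex -2.935 -3.717 1.274
vertex -2.557 -3.696 2.601
endloop
endfacet
facet normal 0.273 0.014 0.962
outer loop
vertex -2.681 -3.067 2.627
vertex -2.557 -3.696 2.601
vertex -1.991 -3.25 2.434
endloop
endfacet
facet normal -0.273 -0.015 -0.962
outer loop
vertex -2.935 -3.717 1.274
vertex -2.369 -3.27 1.106
vertex -2.384 -4.01 1.122
endloop
endfacet
facet normal -0.435 -0.890 0.138
outer loop
vertex -2.935 -3.717 1.274
vertex -2.384 -4.01 1.122
vertex -2.557 -3.696 2.601
endloop
endfacet
facet normal -0.436 -0.889 0.138
outer loop
vertex -2.557 -3.696 2.601
vertex -2.384 -4.01 1.122
vertex -2.006 -3.99 2.449
endloop
endfacet
facet normal 0.273 0.014 0.962
outer loop
vertex -2.557 -3.696 2.601
vertex -2.006 -3.99 2.449
vertex -1.991 -3.25 2.434
endloop
endfacet
facet normal -0.273 -0.015 -0.962
outer loop
vertex -2.384 -4.01 1.122
vertex -2.369 -3.27 1.106
vertex -1.822 -3.746 0.958
endloop
endfacet
facet normal 0.399 -0.911 -0.100
outer loop
vertex -2.384 -4.01 1.122
vertex -1.822 -3.746 0.958
vertex -2.006 -3.99 2.449
endloop
endfacet
facet normal 0.399 -0.911 -0.100
outer loop
vertex -2.006 -3.99 2.449
vertex -1.822 -3.746 0.958
vertex -1.444 -3.726 2.285
endloop
endfacet
facet normal 0.274 0.014 0.962
outer loop
vertex -2.006 -3.99 2.449
vertex -1.444 -3.726 2.285
vertex -1.991 -3.25 2.434
endloop
endfacet
facet normal 0.112 0.939 -0.325
outer loop
vertex -2.968 1.003 -3.256
vertex -3.63 0.796 -4.083
vertex -4.03 1.166 -3.151
endloop
endfacet
facet normal 0.057 -0.253 0.966
outer loop
vertex -2.968 1.003 -3.256
vertex -4.03 1.166 -3.151
vertex -3.79 -0.556 -3.617
endloop
endfacet
facet normal 0.112 0.939 -0.325
outer loop
vertex -4.03 1.166 -3.151
vertex -3.63 0.796 -4.083
vertex -4.692 0.959 -3.978
endloop
endfacet
facet normal -0.716 -0.274 0.642
outer loop
vertex -4.03 1.166 -3.151
vertex -4.692 0.959 -3.978
vertex -3.79 -0.556 -3.617
endloop
endfacet
facet normal 0.112 0.939 -0.324
outer loop
vertex -4.692 0.959 -3.978
vertex -3.63 0.796 -4.083
vertex -4.292 0.589 -4.911
endloop
endfacet
facet normal -0.834 -0.532 -0.147
outer loop
vertex -4.692 0.959 -3.978
vertex -4.292 0.589 -4.911
vertex -3.79 -0.556 -3.617
endloop
endfacet
facet normal 0.111 0.940 -0.324
outer loop
vertex -4.292 0.589 -4.911
vertex -3.63 0.796 -4.083
vertex -3.23 0.427 -5.016
endloop
endfacet
facet normal -0.178 -0.770 -0.612
outer loop
vertex -4.292 0.589 -4.911
vertex -3.23 0.427 -5.016
vertex -3.79 -0.556 -3.617
endloop
endfacet
facet normal 0.111 0.940 -0.324
outer loop
vertex -3.23 0.427 -5.016
vertex -3.63 0.796 -4.083
vertex -2.567 0.634 -4.188
endloop
endfacet
facet normal 0.595 -0.750 -0.289
outer loop
vertex -3.23 0.427 -5.016
vertex -2.567 0.634 -4.188
vertex -3.79 -0.556 -3.617
endloop
endfacet
facet normal 0.111 0.939 -0.324
outer loop
vertex -2.567 0.634 -4.188
vertex -3.63 0.796 -4.083
vertex -2.968 1.003 -3.256
endloop
endfacet
facet normal 0.712 -0.492 0.501
outer loop
vertex -2.567 0.634 -4.188
vertex -2.968 1.003 -3.256
vertex -3.79 -0.556 -3.617
endloop
endfacet

endsolid


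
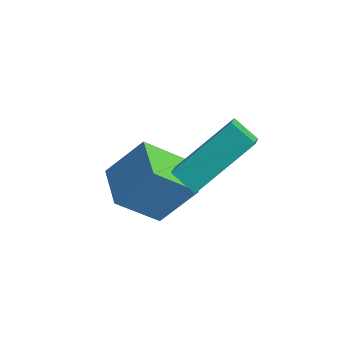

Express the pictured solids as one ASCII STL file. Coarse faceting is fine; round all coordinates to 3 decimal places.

solid 
facet normal -0.846 -0.154 0.510
outer loop
vertex -0.066 -0.654 1.954
vertex 0.412 0.913 3.219
vertex -0.455 -0.14 1.464
endloop
endfacet
facet normal -0.231 -0.757 -0.611
outer loop
vertex 0.248 -0.013 1.041
vertex -0.066 -0.654 1.954
vertex -0.455 -0.14 1.464
endloop
endfacet
facet normal -0.847 -0.153 0.510
outer loop
vertex -0.455 -0.14 1.464
vertex 0.412 0.913 3.219
vertex 0.024 1.427 2.729
endloop
endfacet
facet normal -0.479 0.635 -0.606
outer loop
vertex 0.024 1.427 2.729
vertex 0.248 -0.013 1.041
vertex -0.455 -0.14 1.464
endloop
endfacet
facet normal 0.479 -0.635 0.606
outer loop
vertex -0.066 -0.654 1.954
vertex 1.115 1.04 2.796
vertex 0.412 0.913 3.219
endloop
endfacet
facet normal -0.231 -0.757 -0.611
outer loop
vertex 0.636 -0.527 1.531
vertex -0.066 -0.654 1.954
vertex 0.248 -0.013 1.041
endloop
endfacet
facet normal 0.480 -0.635 0.605
outer loop
vertex 0.636 -0.527 1.531
vertex 1.115 1.04 2.796
vertex -0.066 -0.654 1.954
endloop
endfacet
facet normal 0.231 0.757 0.611
outer loop
vertex 0.412 0.913 3.219
vertex 1.115 1.04 2.796
vertex 0.024 1.427 2.729
endloop
endfacet
facet normal -0.480 0.635 -0.605
outer loop
vertex 0.726 1.554 2.306
vertex 0.248 -0.013 1.041
vertex 0.024 1.427 2.729
endloop
endfacet
facet normal 0.231 0.757 0.611
outer loop
vertex 0.024 1.427 2.729
vertex 1.115 1.04 2.796
vertex 0.726 1.554 2.306
endloop
endfacet
facet normal 0.847 0.153 -0.510
outer loop
vertex 0.726 1.554 2.306
vertex 0.636 -0.527 1.531
vertex 0.248 -0.013 1.041
endloop
endfacet
facet normal 0.846 0.154 -0.511
outer loop
vertex 1.115 1.04 2.796
vertex 0.636 -0.527 1.531
vertex 0.726 1.554 2.306
endloop
endfacet
facet normal -0.365 -0.579 -0.729
outer loop
vertex -1.359 -1.369 0.125
vertex -2.437 -0.698 0.132
vertex -0.756 -0.387 -0.957
endloop
endfacet
facet normal 0.849 -0.528 -0.006
outer loop
vertex -0.223 0.458 0.108
vertex -1.359 -1.369 0.125
vertex -0.756 -0.387 -0.957
endloop
endfacet
facet normal -0.365 -0.579 -0.729
outer loop
vertex -0.756 -0.387 -0.957
vertex -2.437 -0.698 0.132
vertex -1.835 0.284 -0.949
endloop
endfacet
facet normal 0.381 0.622 -0.684
outer loop
vertex -1.835 0.284 -0.949
vertex -0.223 0.458 0.108
vertex -0.756 -0.387 -0.957
endloop
endfacet
facet normal -0.382 -0.621 0.684
outer loop
vertex -1.359 -1.369 0.125
vertex -1.904 0.147 1.197
vertex -2.437 -0.698 0.132
endloop
endfacet
facet normal 0.849 -0.528 -0.007
outer loop
vertex -0.825 -0.524 1.189
vertex -1.359 -1.369 0.125
vertex -0.223 0.458 0.108
endloop
endfacet
facet normal -0.381 -0.621 0.685
outer loop
vertex -0.825 -0.524 1.189
vertex -1.904 0.147 1.197
vertex -1.359 -1.369 0.125
endloop
endfacet
facet normal -0.849 0.528 0.006
outer loop
vertex -2.437 -0.698 0.132
vertex -1.904 0.147 1.197
vertex -1.835 0.284 -0.949
endloop
endfacet
facet normal 0.382 0.621 -0.685
outer loop
vertex -1.301 1.129 0.115
vertex -0.223 0.458 0.108
vertex -1.835 0.284 -0.949
endloop
endfacet
facet normal -0.849 0.528 0.006
outer loop
vertex -1.835 0.284 -0.949
vertex -1.904 0.147 1.197
vertex -1.301 1.129 0.115
endloop
endfacet
facet normal 0.365 0.579 0.729
outer loop
vertex -1.301 1.129 0.115
vertex -0.825 -0.524 1.189
vertex -0.223 0.458 0.108
endloop
endfacet
facet normal 0.365 0.579 0.729
outer loop
vertex -1.904 0.147 1.197
vertex -0.825 -0.524 1.189
vertex -1.301 1.129 0.115
endloop
endfacet

endsolid


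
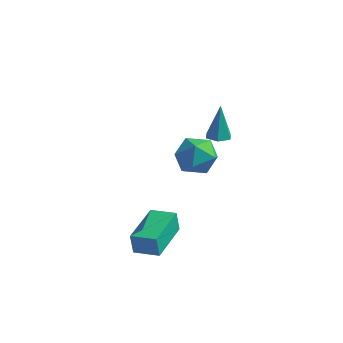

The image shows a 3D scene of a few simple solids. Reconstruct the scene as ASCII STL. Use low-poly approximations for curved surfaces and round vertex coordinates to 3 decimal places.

solid 
facet normal -0.920 -0.223 0.322
outer loop
vertex -1.777 0.466 -1.151
vertex -1.419 -0.271 -0.637
vertex -1.492 0.607 -0.238
endloop
endfacet
facet normal -0.857 0.477 0.194
outer loop
vertex -1.777 0.466 -1.151
vertex -1.492 0.607 -0.238
vertex -1.281 1.263 -0.917
endloop
endfacet
facet normal -0.669 0.560 -0.489
outer loop
vertex -1.777 0.466 -1.151
vertex -1.281 1.263 -0.917
vertex -1.078 0.79 -1.736
endloop
endfacet
facet normal -0.615 -0.088 -0.784
outer loop
vertex -1.777 0.466 -1.151
vertex -1.078 0.79 -1.736
vertex -1.163 -0.158 -1.563
endloop
endfacet
facet normal -0.770 -0.571 -0.283
outer loop
vertex -1.777 0.466 -1.151
vertex -1.163 -0.158 -1.563
vertex -1.419 -0.271 -0.637
endloop
endfacet
facet normal -0.329 0.728 0.601
outer loop
vertex -1.281 1.263 -0.917
vertex -1.492 0.607 -0.238
vertex -0.617 1.018 -0.257
endloop
endfacet
facet normal -0.431 -0.403 0.807
outer loop
vertex -1.492 0.607 -0.238
vertex -1.419 -0.271 -0.637
vertex -0.702 0.07 -0.084
endloop
endfacet
facet normal -0.188 -0.967 -0.170
outer loop
vertex -1.419 -0.271 -0.637
vertex -1.163 -0.158 -1.563
vertex -0.499 -0.403 -0.903
endloop
endfacet
facet normal 0.066 -0.185 -0.981
outer loop
vertex -1.163 -0.158 -1.563
vertex -1.078 0.79 -1.736
vertex -0.288 0.253 -1.582
endloop
endfacet
facet normal -0.022 0.863 -0.504
outer loop
vertex -1.078 0.79 -1.736
vertex -1.281 1.263 -0.917
vertex -0.361 1.131 -1.183
endloop
endfacet
facet normal 0.615 0.088 0.784
outer loop
vertex -0.003 0.394 -0.669
vertex -0.617 1.018 -0.257
vertex -0.702 0.07 -0.084
endloop
endfacet
facet normal 0.669 -0.560 0.489
outer loop
vertex -0.003 0.394 -0.669
vertex -0.702 0.07 -0.084
vertex -0.499 -0.403 -0.903
endloop
endfacet
facet normal 0.857 -0.477 -0.194
outer loop
vertex -0.003 0.394 -0.669
vertex -0.499 -0.403 -0.903
vertex -0.288 0.253 -1.582
endloop
endfacet
facet normal 0.920 0.223 -0.322
outer loop
vertex -0.003 0.394 -0.669
vertex -0.288 0.253 -1.582
vertex -0.361 1.131 -1.183
endloop
endfacet
facet normal 0.770 0.571 0.283
outer loop
vertex -0.003 0.394 -0.669
vertex -0.361 1.131 -1.183
vertex -0.617 1.018 -0.257
endloop
endfacet
facet normal -0.066 0.185 0.981
outer loop
vertex -0.702 0.07 -0.084
vertex -0.617 1.018 -0.257
vertex -1.492 0.607 -0.238
endloop
endfacet
facet normal 0.022 -0.863 0.504
outer loop
vertex -0.499 -0.403 -0.903
vertex -0.702 0.07 -0.084
vertex -1.419 -0.271 -0.637
endloop
endfacet
facet normal 0.329 -0.728 -0.601
outer loop
vertex -0.288 0.253 -1.582
vertex -0.499 -0.403 -0.903
vertex -1.163 -0.158 -1.563
endloop
endfacet
facet normal 0.431 0.403 -0.807
outer loop
vertex -0.361 1.131 -1.183
vertex -0.288 0.253 -1.582
vertex -1.078 0.79 -1.736
endloop
endfacet
facet normal 0.188 0.967 0.170
outer loop
vertex -0.617 1.018 -0.257
vertex -0.361 1.131 -1.183
vertex -1.281 1.263 -0.917
endloop
endfacet
facet normal 0.045 -0.154 -0.987
outer loop
vertex 1.204 -0.475 1.318
vertex 0.685 -0.479 1.295
vertex 0.944 -0.032 1.237
endloop
endfacet
facet normal 0.818 0.524 0.238
outer loop
vertex 1.204 -0.475 1.318
vertex 0.944 -0.032 1.237
vertex 0.615 -0.241 2.825
endloop
endfacet
facet normal 0.045 -0.154 -0.987
outer loop
vertex 0.944 -0.032 1.237
vertex 0.685 -0.479 1.295
vertex 0.425 -0.035 1.214
endloop
endfacet
facet normal -0.011 0.992 0.128
outer loop
vertex 0.944 -0.032 1.237
vertex 0.425 -0.035 1.214
vertex 0.615 -0.241 2.825
endloop
endfacet
facet normal 0.045 -0.154 -0.987
outer loop
vertex 0.425 -0.035 1.214
vertex 0.685 -0.479 1.295
vertex 0.165 -0.482 1.272
endloop
endfacet
facet normal -0.843 0.512 0.165
outer loop
vertex 0.425 -0.035 1.214
vertex 0.165 -0.482 1.272
vertex 0.615 -0.241 2.825
endloop
endfacet
facet normal 0.045 -0.152 -0.987
outer loop
vertex 0.165 -0.482 1.272
vertex 0.685 -0.479 1.295
vertex 0.425 -0.925 1.352
endloop
endfacet
facet normal -0.843 -0.438 0.312
outer loop
vertex 0.165 -0.482 1.272
vertex 0.425 -0.925 1.352
vertex 0.615 -0.241 2.825
endloop
endfacet
facet normal 0.045 -0.152 -0.987
outer loop
vertex 0.425 -0.925 1.352
vertex 0.685 -0.479 1.295
vertex 0.944 -0.922 1.375
endloop
endfacet
facet normal -0.013 -0.906 0.423
outer loop
vertex 0.425 -0.925 1.352
vertex 0.944 -0.922 1.375
vertex 0.615 -0.241 2.825
endloop
endfacet
facet normal 0.045 -0.152 -0.987
outer loop
vertex 0.944 -0.922 1.375
vertex 0.685 -0.479 1.295
vertex 1.204 -0.475 1.318
endloop
endfacet
facet normal 0.818 -0.427 0.386
outer loop
vertex 0.944 -0.922 1.375
vertex 1.204 -0.475 1.318
vertex 0.615 -0.241 2.825
endloop
endfacet
facet normal -0.972 -0.206 -0.110
outer loop
vertex -0.194 -4.956 -1.902
vertex -0.606 -3.062 -1.81
vertex -0.105 -4.892 -2.806
endloop
endfacet
facet normal 0.212 -0.976 -0.048
outer loop
vertex 0.906 -4.678 -2.69
vertex -0.194 -4.956 -1.902
vertex -0.105 -4.892 -2.806
endloop
endfacet
facet normal -0.972 -0.206 -0.110
outer loop
vertex -0.105 -4.892 -2.806
vertex -0.606 -3.062 -1.81
vertex -0.517 -2.999 -2.713
endloop
endfacet
facet normal 0.099 0.070 -0.993
outer loop
vertex -0.517 -2.999 -2.713
vertex 0.906 -4.678 -2.69
vertex -0.105 -4.892 -2.806
endloop
endfacet
facet normal -0.099 -0.070 0.993
outer loop
vertex -0.194 -4.956 -1.902
vertex 0.405 -2.848 -1.694
vertex -0.606 -3.062 -1.81
endloop
endfacet
facet normal 0.213 -0.976 -0.047
outer loop
vertex 0.817 -4.741 -1.787
vertex -0.194 -4.956 -1.902
vertex 0.906 -4.678 -2.69
endloop
endfacet
facet normal -0.098 -0.070 0.993
outer loop
vertex 0.817 -4.741 -1.787
vertex 0.405 -2.848 -1.694
vertex -0.194 -4.956 -1.902
endloop
endfacet
facet normal -0.212 0.976 0.047
outer loop
vertex -0.606 -3.062 -1.81
vertex 0.405 -2.848 -1.694
vertex -0.517 -2.999 -2.713
endloop
endfacet
facet normal 0.098 0.070 -0.993
outer loop
vertex 0.494 -2.784 -2.598
vertex 0.906 -4.678 -2.69
vertex -0.517 -2.999 -2.713
endloop
endfacet
facet normal -0.213 0.976 0.048
outer loop
vertex -0.517 -2.999 -2.713
vertex 0.405 -2.848 -1.694
vertex 0.494 -2.784 -2.598
endloop
endfacet
facet normal 0.972 0.206 0.110
outer loop
vertex 0.494 -2.784 -2.598
vertex 0.817 -4.741 -1.787
vertex 0.906 -4.678 -2.69
endloop
endfacet
facet normal 0.972 0.206 0.110
outer loop
vertex 0.405 -2.848 -1.694
vertex 0.817 -4.741 -1.787
vertex 0.494 -2.784 -2.598
endloop
endfacet

endsolid


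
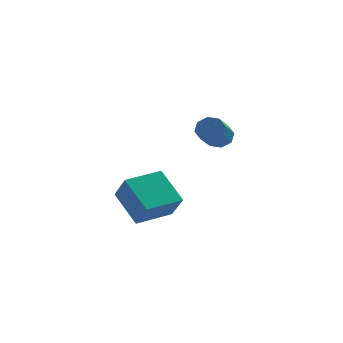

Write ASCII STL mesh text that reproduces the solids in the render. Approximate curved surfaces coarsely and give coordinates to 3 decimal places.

solid 
facet normal 0.253 0.786 -0.564
outer loop
vertex 3.198 3.073 2.445
vertex 2.499 3.16 2.252
vertex 2.921 3.411 2.792
endloop
endfacet
facet normal 0.830 0.122 0.544
outer loop
vertex 3.198 3.073 2.445
vertex 2.921 3.411 2.792
vertex 2.759 1.713 3.421
endloop
endfacet
facet normal 0.831 0.122 0.542
outer loop
vertex 2.759 1.713 3.421
vertex 2.921 3.411 2.792
vertex 2.483 2.052 3.768
endloop
endfacet
facet normal -0.254 -0.785 0.565
outer loop
vertex 2.759 1.713 3.421
vertex 2.483 2.052 3.768
vertex 2.061 1.8 3.228
endloop
endfacet
facet normal 0.254 0.786 -0.564
outer loop
vertex 2.921 3.411 2.792
vertex 2.499 3.16 2.252
vertex 2.397 3.603 2.823
endloop
endfacet
facet normal 0.237 0.515 0.824
outer loop
vertex 2.921 3.411 2.792
vertex 2.397 3.603 2.823
vertex 2.483 2.052 3.768
endloop
endfacet
facet normal 0.236 0.515 0.824
outer loop
vertex 2.483 2.052 3.768
vertex 2.397 3.603 2.823
vertex 1.959 2.243 3.799
endloop
endfacet
facet normal -0.253 -0.786 0.564
outer loop
vertex 2.483 2.052 3.768
vertex 1.959 2.243 3.799
vertex 2.061 1.8 3.228
endloop
endfacet
facet normal 0.253 0.786 -0.564
outer loop
vertex 2.397 3.603 2.823
vertex 2.499 3.16 2.252
vertex 1.933 3.535 2.52
endloop
endfacet
facet normal -0.495 0.606 0.622
outer loop
vertex 2.397 3.603 2.823
vertex 1.933 3.535 2.52
vertex 1.959 2.243 3.799
endloop
endfacet
facet normal -0.494 0.606 0.623
outer loop
vertex 1.959 2.243 3.799
vertex 1.933 3.535 2.52
vertex 1.494 2.175 3.496
endloop
endfacet
facet normal -0.253 -0.786 0.564
outer loop
vertex 1.959 2.243 3.799
vertex 1.494 2.175 3.496
vertex 2.061 1.8 3.228
endloop
endfacet
facet normal 0.254 0.786 -0.564
outer loop
vertex 1.933 3.535 2.52
vertex 2.499 3.16 2.252
vertex 1.801 3.247 2.059
endloop
endfacet
facet normal -0.938 0.342 0.055
outer loop
vertex 1.933 3.535 2.52
vertex 1.801 3.247 2.059
vertex 1.494 2.175 3.496
endloop
endfacet
facet normal -0.938 0.342 0.055
outer loop
vertex 1.494 2.175 3.496
vertex 1.801 3.247 2.059
vertex 1.362 1.887 3.035
endloop
endfacet
facet normal -0.253 -0.786 0.564
outer loop
vertex 1.494 2.175 3.496
vertex 1.362 1.887 3.035
vertex 2.061 1.8 3.228
endloop
endfacet
facet normal 0.254 0.785 -0.565
outer loop
vertex 1.801 3.247 2.059
vertex 2.499 3.16 2.252
vertex 2.077 2.908 1.712
endloop
endfacet
facet normal -0.831 -0.121 -0.543
outer loop
vertex 1.801 3.247 2.059
vertex 2.077 2.908 1.712
vertex 1.362 1.887 3.035
endloop
endfacet
facet normal -0.830 -0.123 -0.543
outer loop
vertex 1.362 1.887 3.035
vertex 2.077 2.908 1.712
vertex 1.639 1.549 2.688
endloop
endfacet
facet normal -0.253 -0.786 0.564
outer loop
vertex 1.362 1.887 3.035
vertex 1.639 1.549 2.688
vertex 2.061 1.8 3.228
endloop
endfacet
facet normal 0.253 0.786 -0.564
outer loop
vertex 2.077 2.908 1.712
vertex 2.499 3.16 2.252
vertex 2.601 2.717 1.681
endloop
endfacet
facet normal -0.237 -0.515 -0.824
outer loop
vertex 2.077 2.908 1.712
vertex 2.601 2.717 1.681
vertex 1.639 1.549 2.688
endloop
endfacet
facet normal -0.237 -0.515 -0.824
outer loop
vertex 1.639 1.549 2.688
vertex 2.601 2.717 1.681
vertex 2.163 1.357 2.657
endloop
endfacet
facet normal -0.254 -0.786 0.564
outer loop
vertex 1.639 1.549 2.688
vertex 2.163 1.357 2.657
vertex 2.061 1.8 3.228
endloop
endfacet
facet normal 0.253 0.786 -0.564
outer loop
vertex 2.601 2.717 1.681
vertex 2.499 3.16 2.252
vertex 3.066 2.785 1.984
endloop
endfacet
facet normal 0.495 -0.606 -0.623
outer loop
vertex 2.601 2.717 1.681
vertex 3.066 2.785 1.984
vertex 2.163 1.357 2.657
endloop
endfacet
facet normal 0.495 -0.606 -0.622
outer loop
vertex 2.163 1.357 2.657
vertex 3.066 2.785 1.984
vertex 2.627 1.425 2.96
endloop
endfacet
facet normal -0.253 -0.786 0.564
outer loop
vertex 2.163 1.357 2.657
vertex 2.627 1.425 2.96
vertex 2.061 1.8 3.228
endloop
endfacet
facet normal 0.253 0.786 -0.564
outer loop
vertex 3.066 2.785 1.984
vertex 2.499 3.16 2.252
vertex 3.198 3.073 2.445
endloop
endfacet
facet normal 0.938 -0.342 -0.055
outer loop
vertex 3.066 2.785 1.984
vertex 3.198 3.073 2.445
vertex 2.627 1.425 2.96
endloop
endfacet
facet normal 0.938 -0.342 -0.055
outer loop
vertex 2.627 1.425 2.96
vertex 3.198 3.073 2.445
vertex 2.759 1.713 3.421
endloop
endfacet
facet normal -0.254 -0.786 0.564
outer loop
vertex 2.627 1.425 2.96
vertex 2.759 1.713 3.421
vertex 2.061 1.8 3.228
endloop
endfacet
facet normal -0.822 -0.567 -0.045
outer loop
vertex -1.656 -2.541 1.923
vertex -2.133 -1.753 0.701
vertex -0.713 -3.813 0.734
endloop
endfacet
facet normal 0.311 -0.515 0.798
outer loop
vertex 0.833 -2.747 0.819
vertex -1.656 -2.541 1.923
vertex -0.713 -3.813 0.734
endloop
endfacet
facet normal -0.822 -0.567 -0.045
outer loop
vertex -0.713 -3.813 0.734
vertex -2.133 -1.753 0.701
vertex -1.19 -3.025 -0.487
endloop
endfacet
facet normal 0.476 -0.642 -0.601
outer loop
vertex -1.19 -3.025 -0.487
vertex 0.833 -2.747 0.819
vertex -0.713 -3.813 0.734
endloop
endfacet
facet normal -0.476 0.643 0.600
outer loop
vertex -1.656 -2.541 1.923
vertex -0.587 -0.687 0.786
vertex -2.133 -1.753 0.701
endloop
endfacet
facet normal 0.312 -0.515 0.799
outer loop
vertex -0.11 -1.475 2.007
vertex -1.656 -2.541 1.923
vertex 0.833 -2.747 0.819
endloop
endfacet
facet normal -0.476 0.643 0.601
outer loop
vertex -0.11 -1.475 2.007
vertex -0.587 -0.687 0.786
vertex -1.656 -2.541 1.923
endloop
endfacet
facet normal -0.311 0.515 -0.799
outer loop
vertex -2.133 -1.753 0.701
vertex -0.587 -0.687 0.786
vertex -1.19 -3.025 -0.487
endloop
endfacet
facet normal 0.476 -0.643 -0.600
outer loop
vertex 0.356 -1.959 -0.403
vertex 0.833 -2.747 0.819
vertex -1.19 -3.025 -0.487
endloop
endfacet
facet normal -0.312 0.515 -0.798
outer loop
vertex -1.19 -3.025 -0.487
vertex -0.587 -0.687 0.786
vertex 0.356 -1.959 -0.403
endloop
endfacet
facet normal 0.822 0.567 0.045
outer loop
vertex 0.356 -1.959 -0.403
vertex -0.11 -1.475 2.007
vertex 0.833 -2.747 0.819
endloop
endfacet
facet normal 0.822 0.567 0.045
outer loop
vertex -0.587 -0.687 0.786
vertex -0.11 -1.475 2.007
vertex 0.356 -1.959 -0.403
endloop
endfacet

endsolid


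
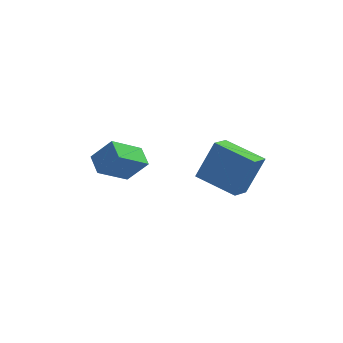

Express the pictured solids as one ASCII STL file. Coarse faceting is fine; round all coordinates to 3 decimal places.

solid 
facet normal -0.687 -0.005 -0.727
outer loop
vertex -3.437 -3.243 3.306
vertex -3.961 -2.652 3.797
vertex -2.79 -2.154 2.686
endloop
endfacet
facet normal 0.563 -0.635 -0.528
outer loop
vertex -1.979 -2.148 3.543
vertex -3.437 -3.243 3.306
vertex -2.79 -2.154 2.686
endloop
endfacet
facet normal -0.687 -0.005 -0.727
outer loop
vertex -2.79 -2.154 2.686
vertex -3.961 -2.652 3.797
vertex -3.314 -1.563 3.177
endloop
endfacet
facet normal 0.459 0.772 -0.440
outer loop
vertex -3.314 -1.563 3.177
vertex -1.979 -2.148 3.543
vertex -2.79 -2.154 2.686
endloop
endfacet
facet normal -0.459 -0.772 0.440
outer loop
vertex -3.437 -3.243 3.306
vertex -3.15 -2.646 4.654
vertex -3.961 -2.652 3.797
endloop
endfacet
facet normal 0.563 -0.635 -0.528
outer loop
vertex -2.626 -3.237 4.163
vertex -3.437 -3.243 3.306
vertex -1.979 -2.148 3.543
endloop
endfacet
facet normal -0.459 -0.772 0.440
outer loop
vertex -2.626 -3.237 4.163
vertex -3.15 -2.646 4.654
vertex -3.437 -3.243 3.306
endloop
endfacet
facet normal -0.563 0.635 0.528
outer loop
vertex -3.961 -2.652 3.797
vertex -3.15 -2.646 4.654
vertex -3.314 -1.563 3.177
endloop
endfacet
facet normal 0.459 0.772 -0.440
outer loop
vertex -2.503 -1.557 4.034
vertex -1.979 -2.148 3.543
vertex -3.314 -1.563 3.177
endloop
endfacet
facet normal -0.563 0.635 0.528
outer loop
vertex -3.314 -1.563 3.177
vertex -3.15 -2.646 4.654
vertex -2.503 -1.557 4.034
endloop
endfacet
facet normal 0.687 0.005 0.727
outer loop
vertex -2.503 -1.557 4.034
vertex -2.626 -3.237 4.163
vertex -1.979 -2.148 3.543
endloop
endfacet
facet normal 0.687 0.005 0.727
outer loop
vertex -3.15 -2.646 4.654
vertex -2.626 -3.237 4.163
vertex -2.503 -1.557 4.034
endloop
endfacet
facet normal -0.924 0.173 0.342
outer loop
vertex 0.175 -1.401 4.604
vertex 0.282 -0.568 4.472
vertex -0.461 -1.578 2.973
endloop
endfacet
facet normal -0.125 -0.980 0.155
outer loop
vertex 1.118 -1.872 2.388
vertex 0.175 -1.401 4.604
vertex -0.461 -1.578 2.973
endloop
endfacet
facet normal -0.924 0.172 0.342
outer loop
vertex -0.461 -1.578 2.973
vertex 0.282 -0.568 4.472
vertex -0.355 -0.745 2.841
endloop
endfacet
facet normal -0.362 -0.101 -0.927
outer loop
vertex -0.355 -0.745 2.841
vertex 1.118 -1.872 2.388
vertex -0.461 -1.578 2.973
endloop
endfacet
facet normal 0.362 0.100 0.927
outer loop
vertex 0.175 -1.401 4.604
vertex 1.861 -0.862 3.887
vertex 0.282 -0.568 4.472
endloop
endfacet
facet normal -0.125 -0.980 0.155
outer loop
vertex 1.755 -1.695 4.019
vertex 0.175 -1.401 4.604
vertex 1.118 -1.872 2.388
endloop
endfacet
facet normal 0.362 0.101 0.927
outer loop
vertex 1.755 -1.695 4.019
vertex 1.861 -0.862 3.887
vertex 0.175 -1.401 4.604
endloop
endfacet
facet normal 0.125 0.980 -0.155
outer loop
vertex 0.282 -0.568 4.472
vertex 1.861 -0.862 3.887
vertex -0.355 -0.745 2.841
endloop
endfacet
facet normal -0.362 -0.100 -0.927
outer loop
vertex 1.225 -1.039 2.256
vertex 1.118 -1.872 2.388
vertex -0.355 -0.745 2.841
endloop
endfacet
facet normal 0.125 0.980 -0.155
outer loop
vertex -0.355 -0.745 2.841
vertex 1.861 -0.862 3.887
vertex 1.225 -1.039 2.256
endloop
endfacet
facet normal 0.924 -0.173 -0.342
outer loop
vertex 1.225 -1.039 2.256
vertex 1.755 -1.695 4.019
vertex 1.118 -1.872 2.388
endloop
endfacet
facet normal 0.924 -0.172 -0.342
outer loop
vertex 1.861 -0.862 3.887
vertex 1.755 -1.695 4.019
vertex 1.225 -1.039 2.256
endloop
endfacet

endsolid


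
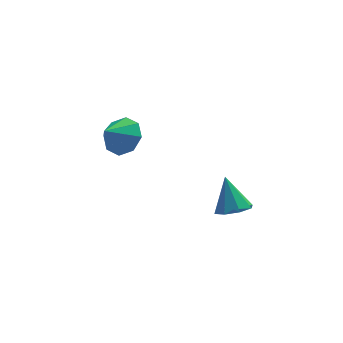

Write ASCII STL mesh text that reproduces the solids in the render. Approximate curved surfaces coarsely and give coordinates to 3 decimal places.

solid 
facet normal 0.148 -0.498 -0.855
outer loop
vertex 1.909 -1.589 -0.174
vertex 1.434 -2.231 0.118
vertex 1.279 -1.52 -0.323
endloop
endfacet
facet normal 0.123 0.990 -0.063
outer loop
vertex 1.909 -1.589 -0.174
vertex 1.279 -1.52 -0.323
vertex 1.186 -1.389 1.562
endloop
endfacet
facet normal 0.147 -0.498 -0.855
outer loop
vertex 1.279 -1.52 -0.323
vertex 1.434 -2.231 0.118
vertex 0.74 -1.868 -0.213
endloop
endfacet
facet normal -0.553 0.829 -0.085
outer loop
vertex 1.279 -1.52 -0.323
vertex 0.74 -1.868 -0.213
vertex 1.186 -1.389 1.562
endloop
endfacet
facet normal 0.147 -0.498 -0.854
outer loop
vertex 0.74 -1.868 -0.213
vertex 1.434 -2.231 0.118
vertex 0.608 -2.428 0.091
endloop
endfacet
facet normal -0.940 0.305 0.154
outer loop
vertex 0.74 -1.868 -0.213
vertex 0.608 -2.428 0.091
vertex 1.186 -1.389 1.562
endloop
endfacet
facet normal 0.147 -0.498 -0.855
outer loop
vertex 0.608 -2.428 0.091
vertex 1.434 -2.231 0.118
vertex 0.959 -2.872 0.41
endloop
endfacet
facet normal -0.813 -0.274 0.513
outer loop
vertex 0.608 -2.428 0.091
vertex 0.959 -2.872 0.41
vertex 1.186 -1.389 1.562
endloop
endfacet
facet normal 0.146 -0.498 -0.855
outer loop
vertex 0.959 -2.872 0.41
vertex 1.434 -2.231 0.118
vertex 1.589 -2.941 0.558
endloop
endfacet
facet normal -0.247 -0.571 0.783
outer loop
vertex 0.959 -2.872 0.41
vertex 1.589 -2.941 0.558
vertex 1.186 -1.389 1.562
endloop
endfacet
facet normal 0.147 -0.498 -0.855
outer loop
vertex 1.589 -2.941 0.558
vertex 1.434 -2.231 0.118
vertex 2.128 -2.593 0.448
endloop
endfacet
facet normal 0.429 -0.410 0.805
outer loop
vertex 1.589 -2.941 0.558
vertex 2.128 -2.593 0.448
vertex 1.186 -1.389 1.562
endloop
endfacet
facet normal 0.147 -0.497 -0.855
outer loop
vertex 2.128 -2.593 0.448
vertex 1.434 -2.231 0.118
vertex 2.26 -2.033 0.145
endloop
endfacet
facet normal 0.816 0.114 0.567
outer loop
vertex 2.128 -2.593 0.448
vertex 2.26 -2.033 0.145
vertex 1.186 -1.389 1.562
endloop
endfacet
facet normal 0.147 -0.498 -0.855
outer loop
vertex 2.26 -2.033 0.145
vertex 1.434 -2.231 0.118
vertex 1.909 -1.589 -0.174
endloop
endfacet
facet normal 0.690 0.694 0.207
outer loop
vertex 2.26 -2.033 0.145
vertex 1.909 -1.589 -0.174
vertex 1.186 -1.389 1.562
endloop
endfacet
facet normal 0.605 0.426 -0.672
outer loop
vertex -1.927 3.394 1.458
vertex -2.649 3.276 0.733
vertex -2.413 4.013 1.413
endloop
endfacet
facet normal 0.073 0.129 0.989
outer loop
vertex -1.927 3.394 1.458
vertex -2.413 4.013 1.413
vertex -3.491 2.684 1.667
endloop
endfacet
facet normal 0.606 0.426 -0.672
outer loop
vertex -2.413 4.013 1.413
vertex -2.649 3.276 0.733
vertex -3.037 4.201 0.97
endloop
endfacet
facet normal -0.408 0.479 0.777
outer loop
vertex -2.413 4.013 1.413
vertex -3.037 4.201 0.97
vertex -3.491 2.684 1.667
endloop
endfacet
facet normal 0.605 0.426 -0.672
outer loop
vertex -3.037 4.201 0.97
vertex -2.649 3.276 0.733
vertex -3.434 3.847 0.388
endloop
endfacet
facet normal -0.851 0.407 0.332
outer loop
vertex -3.037 4.201 0.97
vertex -3.434 3.847 0.388
vertex -3.491 2.684 1.667
endloop
endfacet
facet normal 0.606 0.427 -0.672
outer loop
vertex -3.434 3.847 0.388
vertex -2.649 3.276 0.733
vertex -3.371 3.159 0.008
endloop
endfacet
facet normal -0.995 -0.044 -0.085
outer loop
vertex -3.434 3.847 0.388
vertex -3.371 3.159 0.008
vertex -3.491 2.684 1.667
endloop
endfacet
facet normal 0.606 0.427 -0.672
outer loop
vertex -3.371 3.159 0.008
vertex -2.649 3.276 0.733
vertex -2.885 2.54 0.053
endloop
endfacet
facet normal -0.757 -0.611 -0.230
outer loop
vertex -3.371 3.159 0.008
vertex -2.885 2.54 0.053
vertex -3.491 2.684 1.667
endloop
endfacet
facet normal 0.605 0.427 -0.672
outer loop
vertex -2.885 2.54 0.053
vertex -2.649 3.276 0.733
vertex -2.261 2.352 0.496
endloop
endfacet
facet normal -0.277 -0.961 -0.018
outer loop
vertex -2.885 2.54 0.053
vertex -2.261 2.352 0.496
vertex -3.491 2.684 1.667
endloop
endfacet
facet normal 0.605 0.427 -0.672
outer loop
vertex -2.261 2.352 0.496
vertex -2.649 3.276 0.733
vertex -1.864 2.706 1.078
endloop
endfacet
facet normal 0.167 -0.889 0.427
outer loop
vertex -2.261 2.352 0.496
vertex -1.864 2.706 1.078
vertex -3.491 2.684 1.667
endloop
endfacet
facet normal 0.605 0.427 -0.672
outer loop
vertex -1.864 2.706 1.078
vertex -2.649 3.276 0.733
vertex -1.927 3.394 1.458
endloop
endfacet
facet normal 0.311 -0.437 0.844
outer loop
vertex -1.864 2.706 1.078
vertex -1.927 3.394 1.458
vertex -3.491 2.684 1.667
endloop
endfacet

endsolid


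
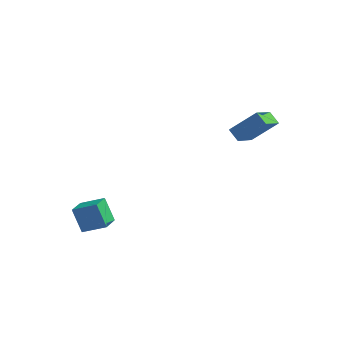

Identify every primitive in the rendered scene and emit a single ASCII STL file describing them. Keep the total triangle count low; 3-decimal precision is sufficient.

solid 
facet normal -0.464 0.259 0.847
outer loop
vertex -4.054 -3.3 -0.514
vertex -2.753 -3.073 0.13
vertex -4.074 -2.194 -0.863
endloop
endfacet
facet normal -0.885 -0.155 -0.439
outer loop
vertex -3.367 -2.587 -2.15
vertex -4.054 -3.3 -0.514
vertex -4.074 -2.194 -0.863
endloop
endfacet
facet normal -0.465 0.259 0.847
outer loop
vertex -4.074 -2.194 -0.863
vertex -2.753 -3.073 0.13
vertex -2.772 -1.967 -0.218
endloop
endfacet
facet normal -0.017 0.954 -0.301
outer loop
vertex -2.772 -1.967 -0.218
vertex -3.367 -2.587 -2.15
vertex -4.074 -2.194 -0.863
endloop
endfacet
facet normal 0.017 -0.954 0.301
outer loop
vertex -4.054 -3.3 -0.514
vertex -2.046 -3.466 -1.157
vertex -2.753 -3.073 0.13
endloop
endfacet
facet normal -0.886 -0.153 -0.439
outer loop
vertex -3.348 -3.693 -1.802
vertex -4.054 -3.3 -0.514
vertex -3.367 -2.587 -2.15
endloop
endfacet
facet normal 0.017 -0.954 0.301
outer loop
vertex -3.348 -3.693 -1.802
vertex -2.046 -3.466 -1.157
vertex -4.054 -3.3 -0.514
endloop
endfacet
facet normal 0.885 0.153 0.439
outer loop
vertex -2.753 -3.073 0.13
vertex -2.046 -3.466 -1.157
vertex -2.772 -1.967 -0.218
endloop
endfacet
facet normal -0.018 0.954 -0.301
outer loop
vertex -2.066 -2.36 -1.506
vertex -3.367 -2.587 -2.15
vertex -2.772 -1.967 -0.218
endloop
endfacet
facet normal 0.885 0.154 0.438
outer loop
vertex -2.772 -1.967 -0.218
vertex -2.046 -3.466 -1.157
vertex -2.066 -2.36 -1.506
endloop
endfacet
facet normal 0.464 -0.259 -0.847
outer loop
vertex -2.066 -2.36 -1.506
vertex -3.348 -3.693 -1.802
vertex -3.367 -2.587 -2.15
endloop
endfacet
facet normal 0.465 -0.259 -0.847
outer loop
vertex -2.046 -3.466 -1.157
vertex -3.348 -3.693 -1.802
vertex -2.066 -2.36 -1.506
endloop
endfacet
facet normal -0.671 -0.347 -0.655
outer loop
vertex 2.572 2.171 3.756
vertex 2.783 3.787 2.684
vertex 3.203 1.793 3.31
endloop
endfacet
facet normal -0.108 -0.829 0.549
outer loop
vertex 4.477 2.453 4.556
vertex 2.572 2.171 3.756
vertex 3.203 1.793 3.31
endloop
endfacet
facet normal -0.670 -0.347 -0.656
outer loop
vertex 3.203 1.793 3.31
vertex 2.783 3.787 2.684
vertex 3.414 3.409 2.239
endloop
endfacet
facet normal 0.734 -0.439 -0.518
outer loop
vertex 3.414 3.409 2.239
vertex 4.477 2.453 4.556
vertex 3.203 1.793 3.31
endloop
endfacet
facet normal -0.734 0.439 0.518
outer loop
vertex 2.572 2.171 3.756
vertex 4.057 4.447 3.93
vertex 2.783 3.787 2.684
endloop
endfacet
facet normal -0.108 -0.828 0.550
outer loop
vertex 3.846 2.831 5.001
vertex 2.572 2.171 3.756
vertex 4.477 2.453 4.556
endloop
endfacet
facet normal -0.734 0.439 0.518
outer loop
vertex 3.846 2.831 5.001
vertex 4.057 4.447 3.93
vertex 2.572 2.171 3.756
endloop
endfacet
facet normal 0.109 0.828 -0.550
outer loop
vertex 2.783 3.787 2.684
vertex 4.057 4.447 3.93
vertex 3.414 3.409 2.239
endloop
endfacet
facet normal 0.734 -0.439 -0.518
outer loop
vertex 4.688 4.069 3.484
vertex 4.477 2.453 4.556
vertex 3.414 3.409 2.239
endloop
endfacet
facet normal 0.108 0.828 -0.550
outer loop
vertex 3.414 3.409 2.239
vertex 4.057 4.447 3.93
vertex 4.688 4.069 3.484
endloop
endfacet
facet normal 0.670 0.347 0.656
outer loop
vertex 4.688 4.069 3.484
vertex 3.846 2.831 5.001
vertex 4.477 2.453 4.556
endloop
endfacet
facet normal 0.671 0.347 0.655
outer loop
vertex 4.057 4.447 3.93
vertex 3.846 2.831 5.001
vertex 4.688 4.069 3.484
endloop
endfacet

endsolid
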